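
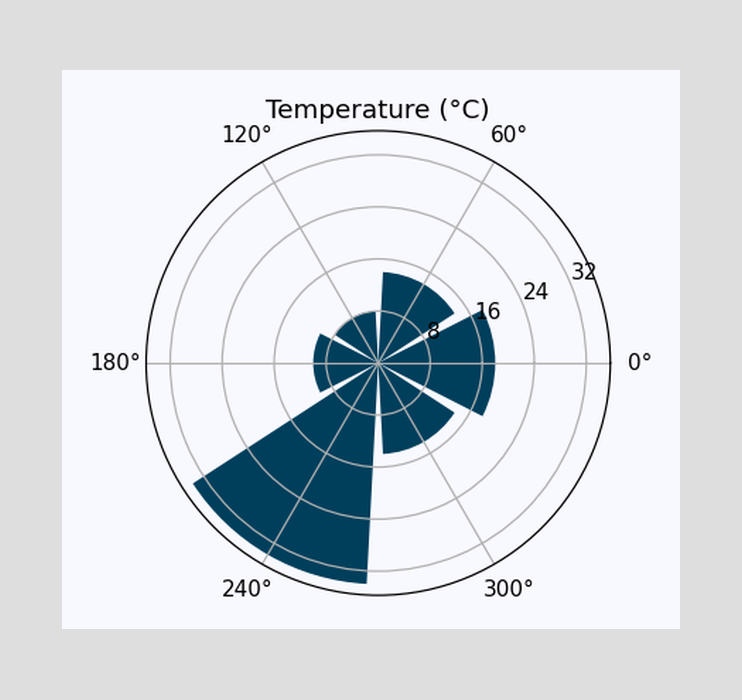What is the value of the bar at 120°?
The bar at 120° reaches 8°C on the radial axis.

8°C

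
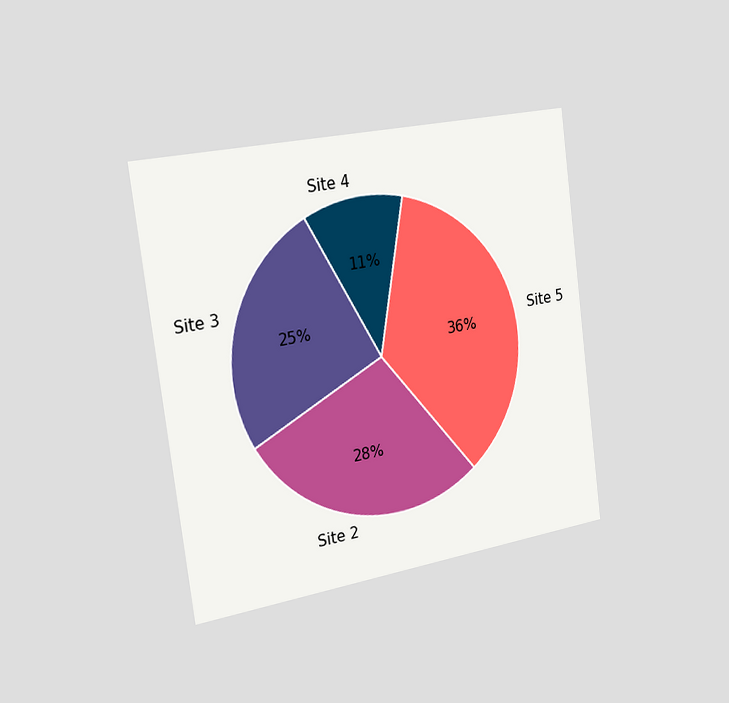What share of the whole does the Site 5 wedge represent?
36%

The chart is tilted about 8° counter-clockwise and viewed slightly from the left. The Site 5 slice takes up 36% of the pie.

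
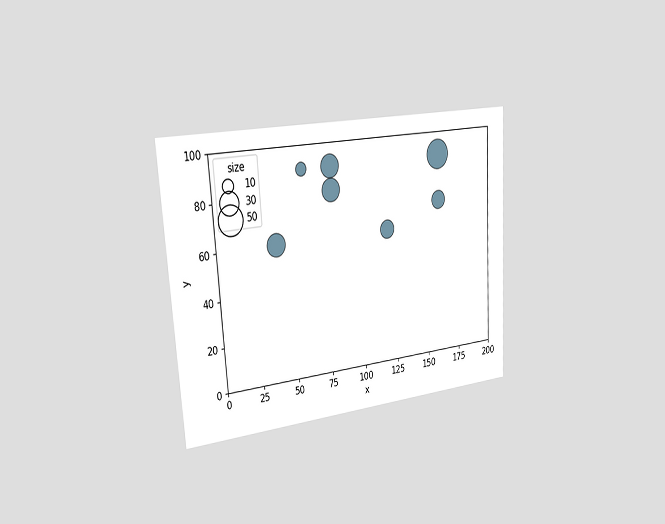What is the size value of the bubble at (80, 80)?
30

The chart is tilted about 4° counter-clockwise and viewed slightly from the left. Matching the bubble at (80, 80) against the size legend gives 30.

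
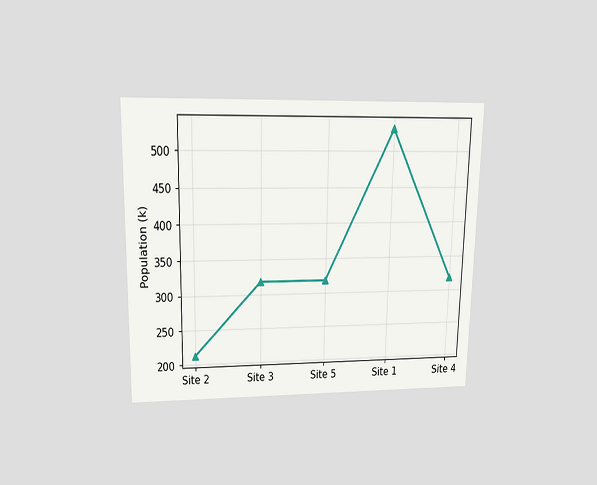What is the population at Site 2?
212k

The chart is viewed slightly from above. At Site 2, the line is at 212k.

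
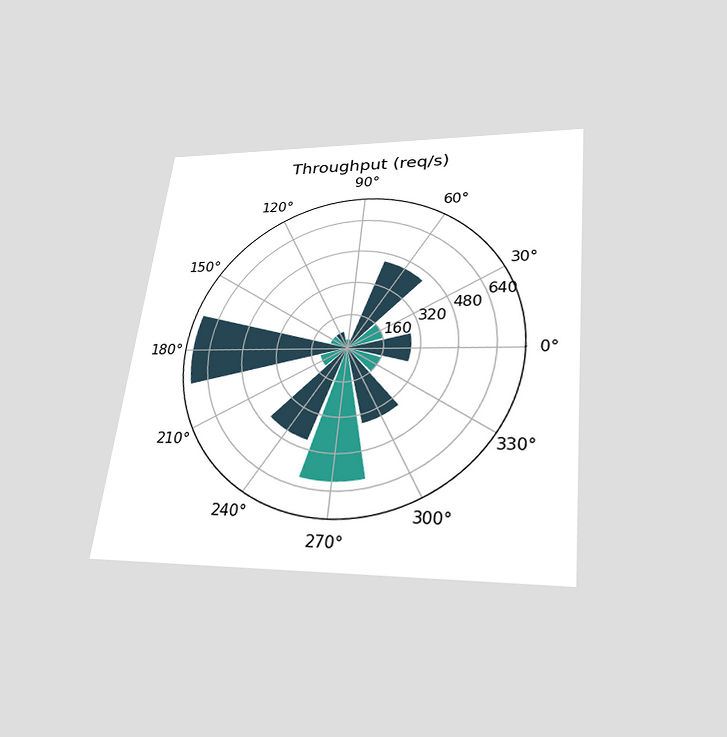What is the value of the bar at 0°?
280req/s

The chart is tilted about 6° clockwise and viewed slightly from below. The bar at 0° reaches 280req/s on the radial axis.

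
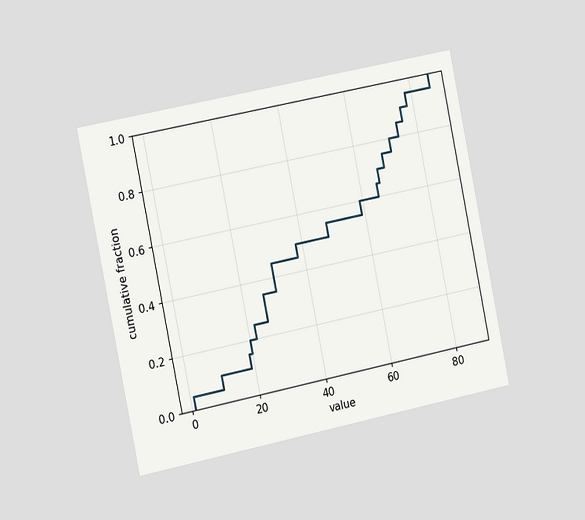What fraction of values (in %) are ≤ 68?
75%

The chart is tilted about 11° counter-clockwise and viewed slightly from the left. At x=68 the ECDF step is at 75%.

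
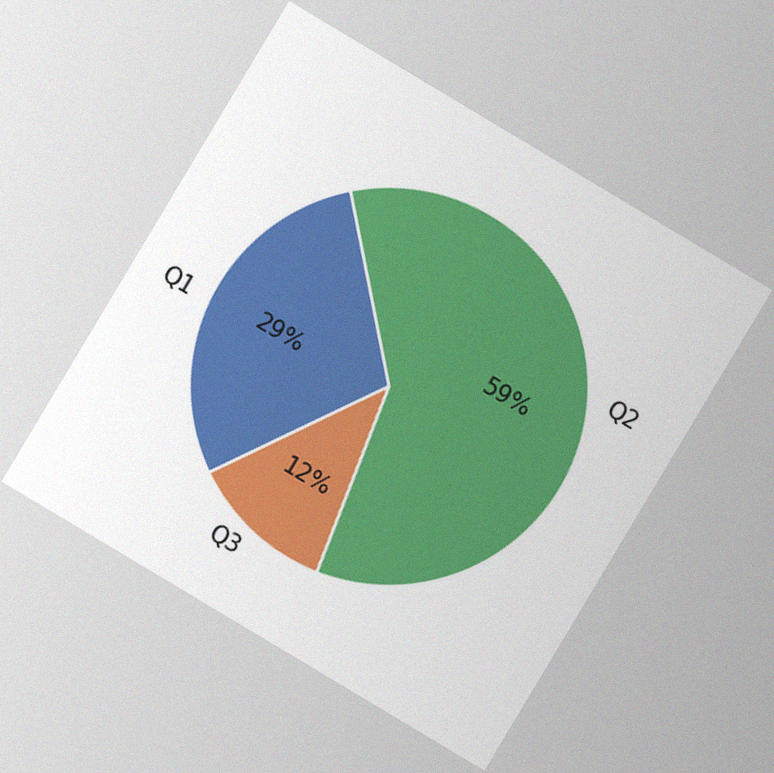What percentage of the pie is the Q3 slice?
The chart is tilted about 31° clockwise, with some photo noise. The Q3 slice takes up 12% of the pie.

12%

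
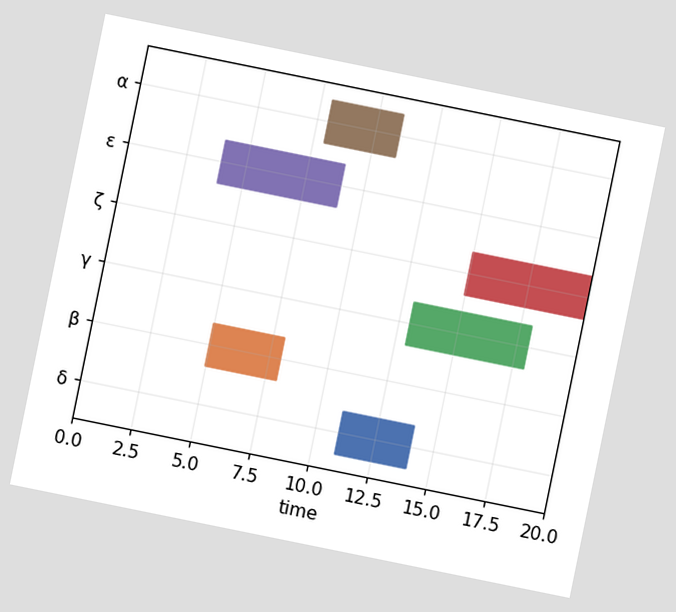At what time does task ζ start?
The chart is tilted about 11° clockwise. The ζ bar begins at t=15.

15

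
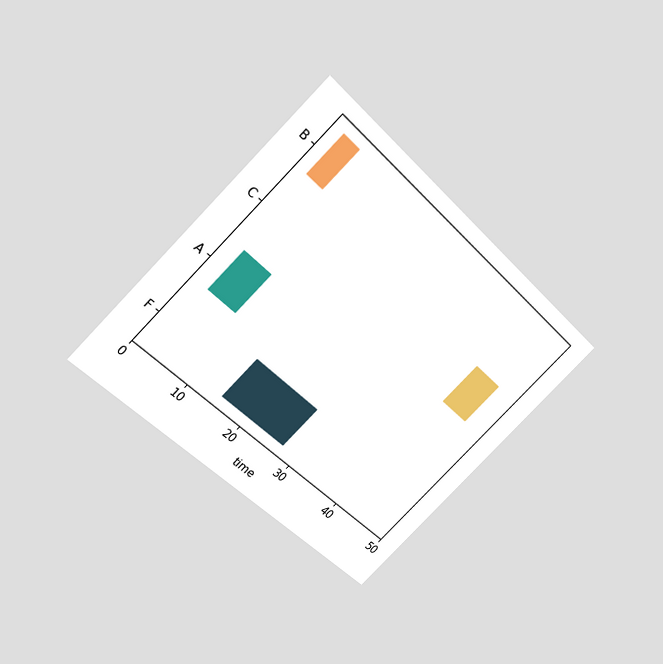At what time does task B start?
2

The chart is tilted about 45° clockwise and viewed slightly from above. The B bar begins at t=2.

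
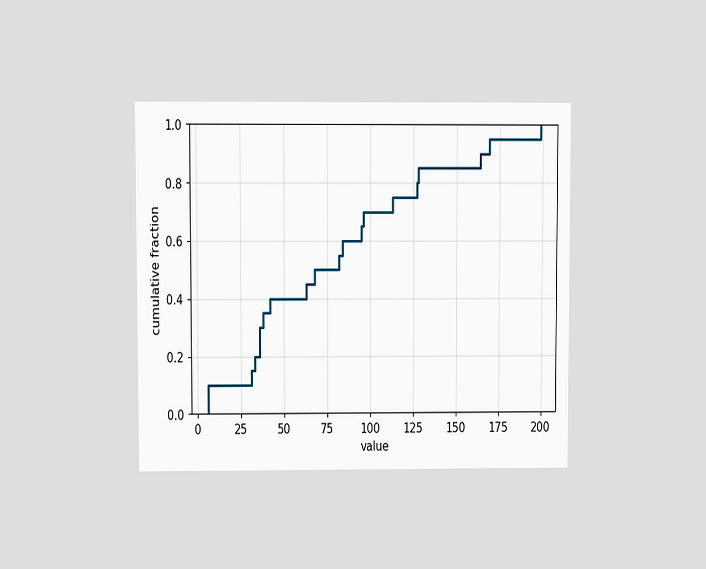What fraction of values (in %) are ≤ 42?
40%

The chart is viewed at a slight angle. At x=42 the ECDF step is at 40%.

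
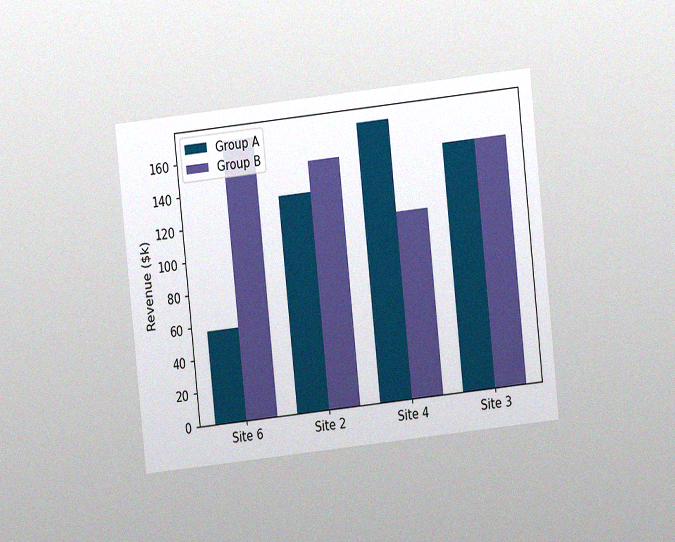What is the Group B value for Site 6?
$171k

The chart is tilted about 6° counter-clockwise and viewed at a slight angle, with some photo noise. The Group B bar at Site 6 reaches $171k on the y-axis.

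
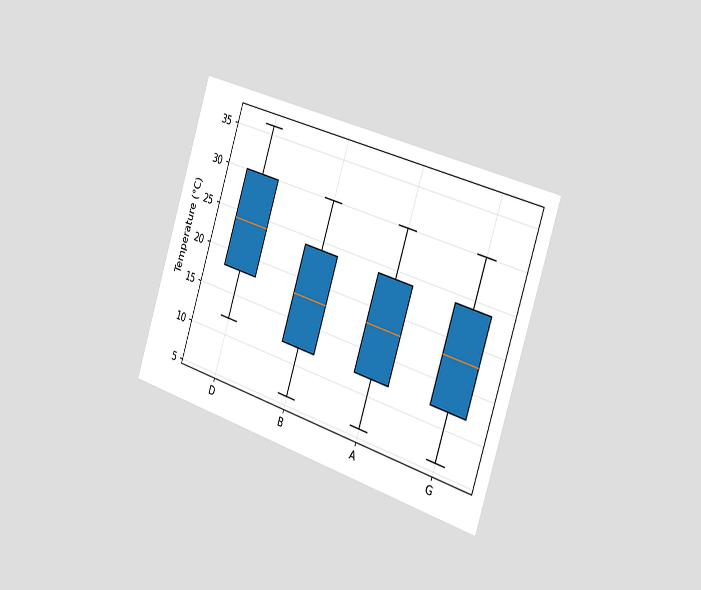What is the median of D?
The chart is tilted about 18° clockwise and viewed slightly from the right. The median line in the D box sits at 24°C.

24°C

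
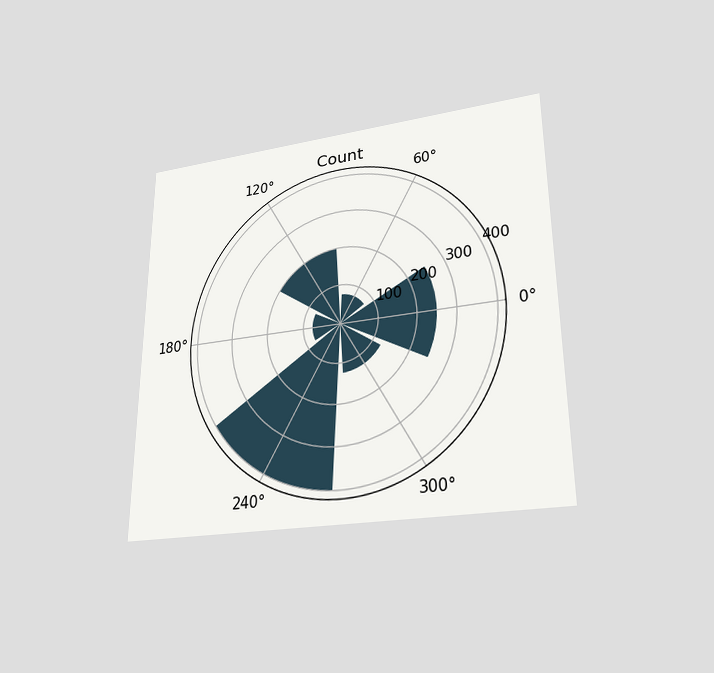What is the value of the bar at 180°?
The chart is viewed slightly from below. The bar at 180° reaches 75 on the radial axis.

75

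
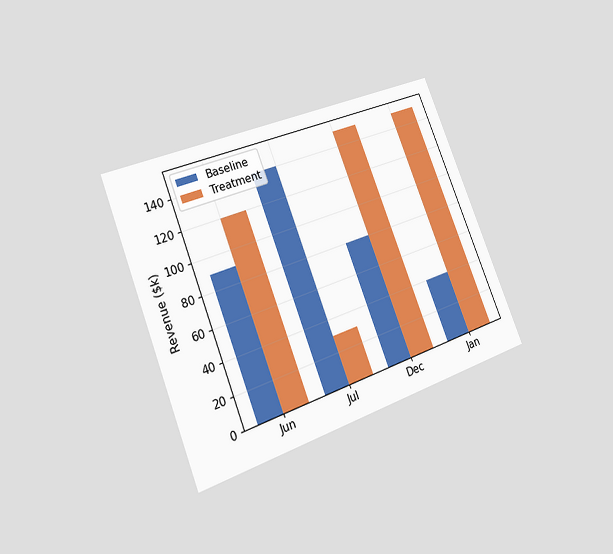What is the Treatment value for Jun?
$120k

The chart is tilted about 21° counter-clockwise and viewed at a slight angle. The Treatment bar at Jun reaches $120k on the y-axis.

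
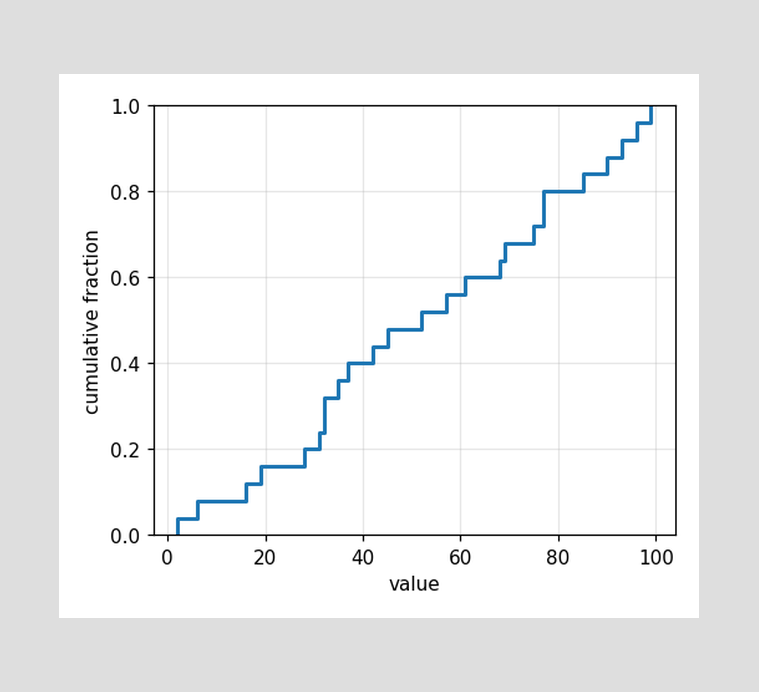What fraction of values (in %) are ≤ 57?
56%

At x=57 the ECDF step is at 56%.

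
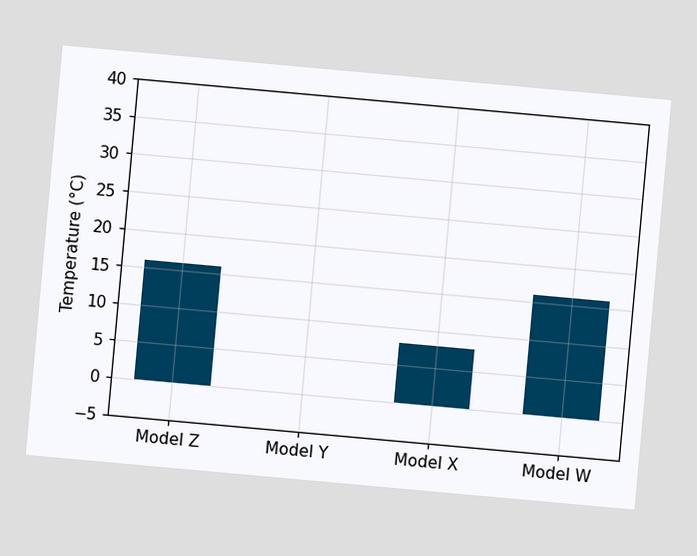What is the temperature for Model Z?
The chart is tilted about 5° clockwise. Reading along the chart's y-axis, the Model Z bar reaches 16°C.

16°C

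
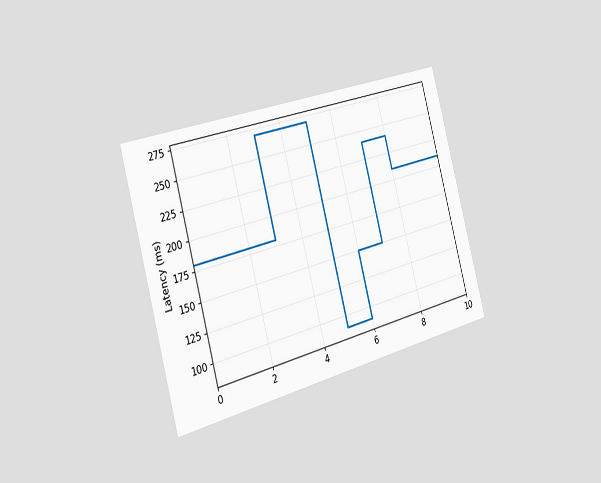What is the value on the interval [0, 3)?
The chart is tilted about 15° counter-clockwise and viewed slightly from the left. On [0, 3) the step sits at 180ms.

180ms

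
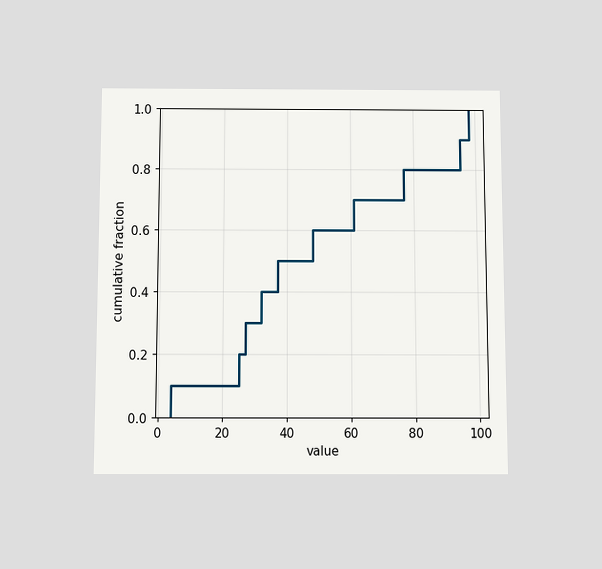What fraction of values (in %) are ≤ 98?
100%

The chart is viewed slightly from below. At x=98 the ECDF step is at 100%.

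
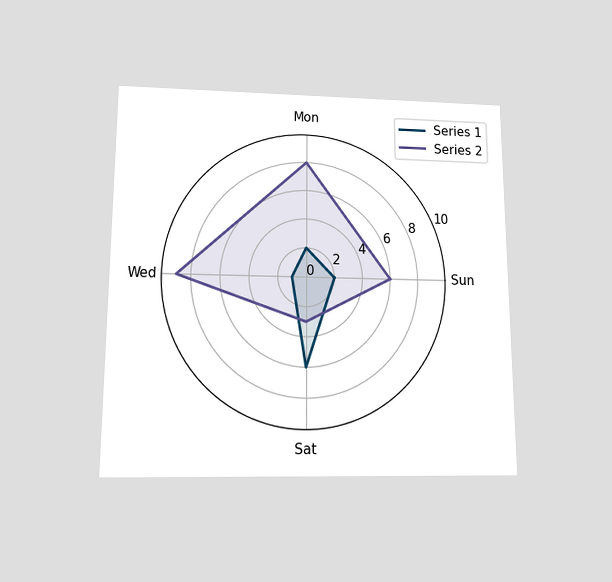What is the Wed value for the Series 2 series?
The chart is viewed slightly from below. On the Wed axis, Series 2 reaches 9.

9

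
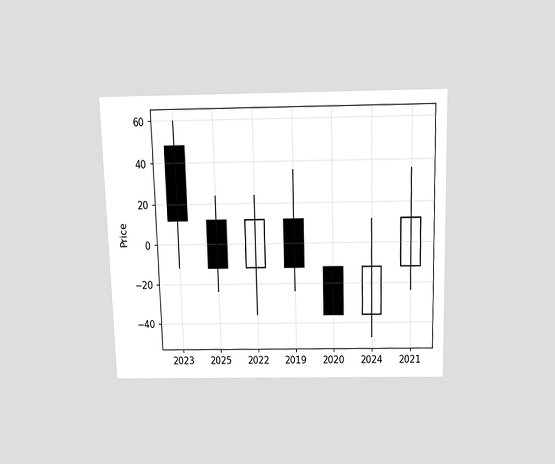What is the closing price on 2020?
The chart is viewed slightly from above. The 2020 candle closes at -36.

-36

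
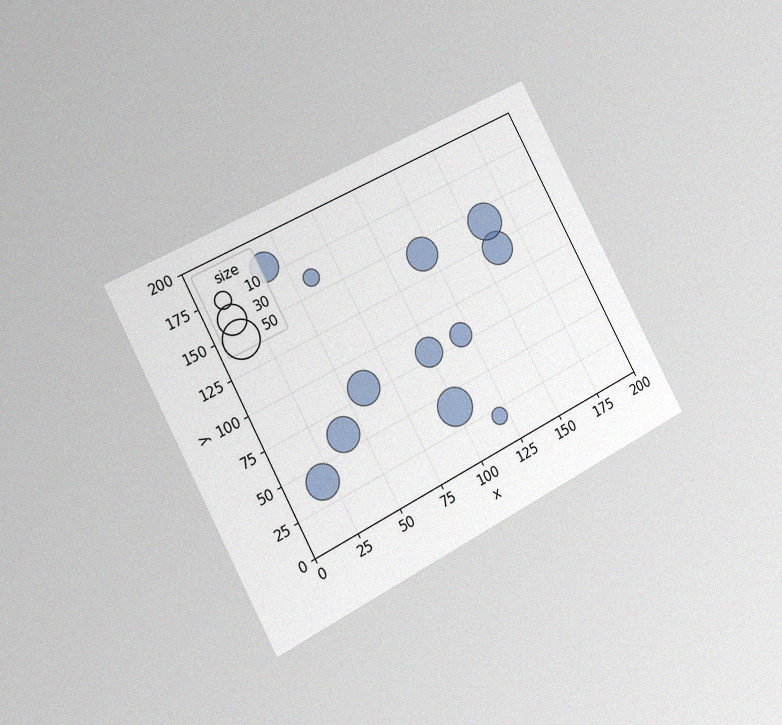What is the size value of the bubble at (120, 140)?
The chart is tilted about 28° counter-clockwise and viewed slightly from the left, with some photo noise. Matching the bubble at (120, 140) against the size legend gives 40.

40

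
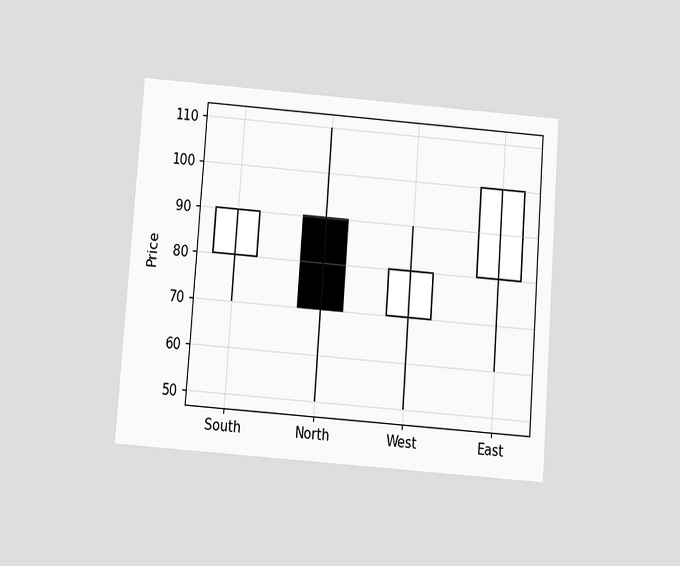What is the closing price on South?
90

The chart is tilted about 4° clockwise and viewed slightly from below. The South candle closes at 90.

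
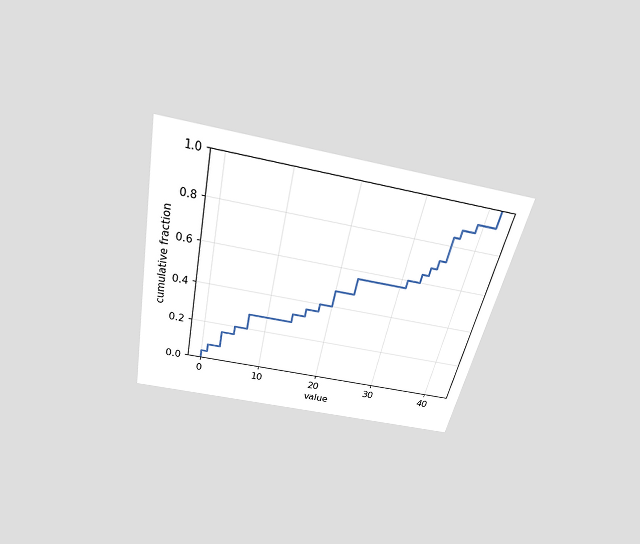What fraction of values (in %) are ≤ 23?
The chart is tilted about 12° clockwise and viewed slightly from above. At x=23 the ECDF step is at 56%.

56%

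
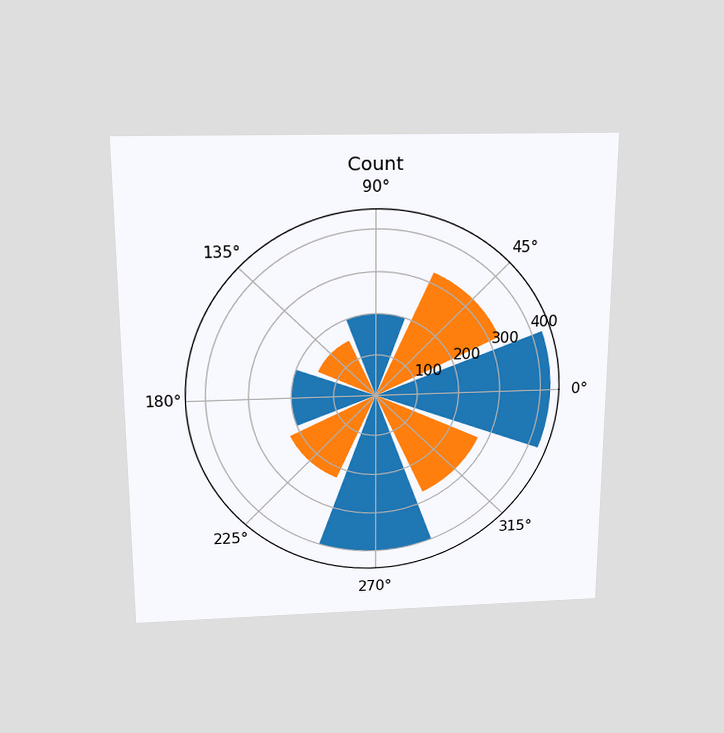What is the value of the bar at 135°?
150

The chart is viewed slightly from above. The bar at 135° reaches 150 on the radial axis.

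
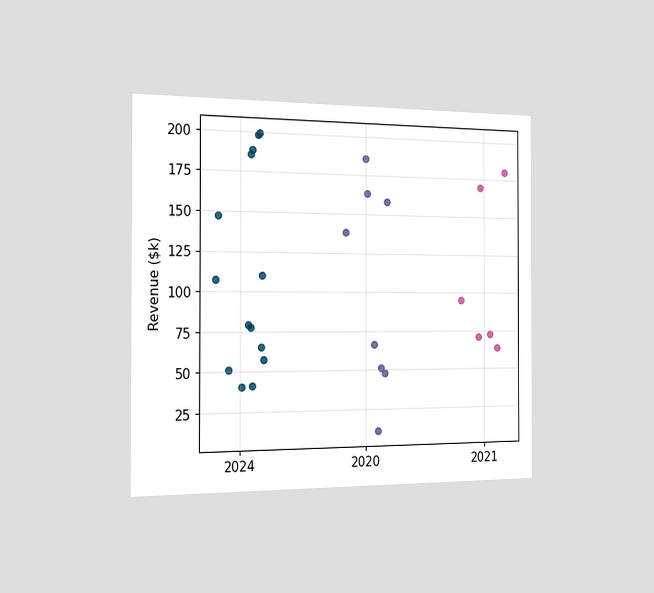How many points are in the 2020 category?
The chart is viewed slightly from the left. Counting the markers in the 2020 column gives 8.

8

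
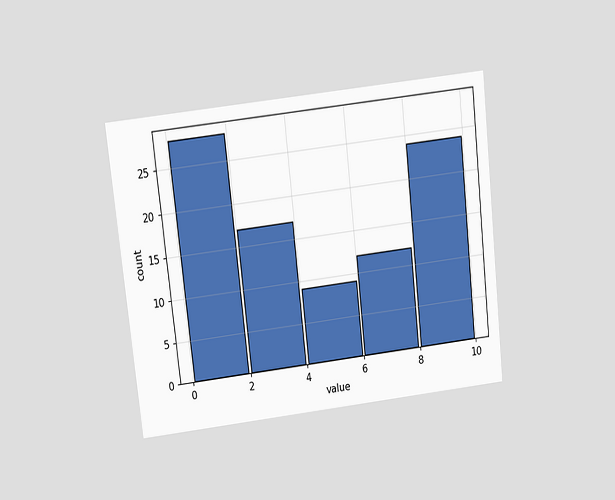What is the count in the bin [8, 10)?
24

The chart is tilted about 6° counter-clockwise and viewed slightly from above. The [8, 10) bin has height 24.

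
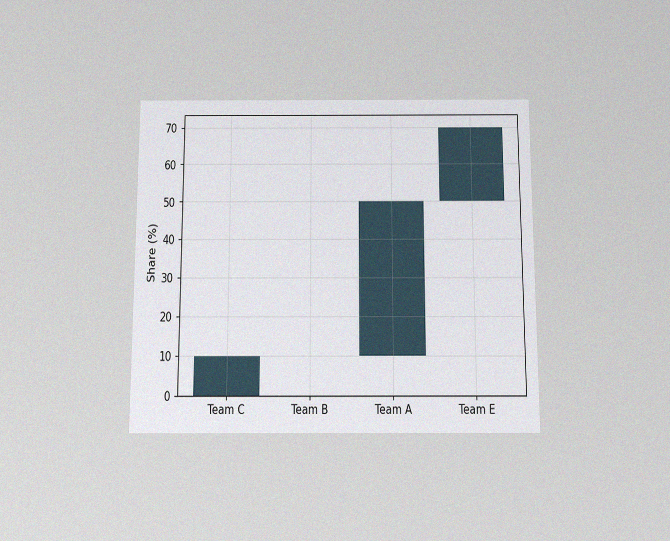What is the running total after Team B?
10%

The chart is viewed slightly from below, with some photo noise. After Team B the running total reaches 10%.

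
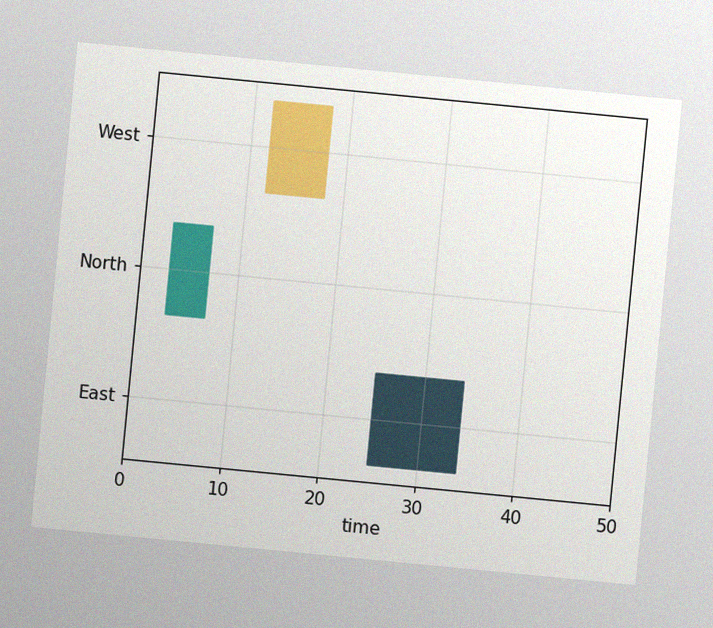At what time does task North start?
3

The chart is tilted about 6° clockwise, with some photo noise. The North bar begins at t=3.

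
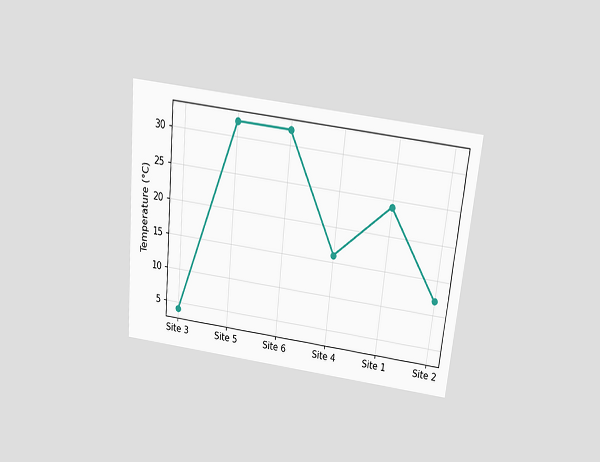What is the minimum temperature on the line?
4°C

The chart is tilted about 6° clockwise and viewed slightly from above. The lowest point is at Site 3, and reading across to the y-axis gives 4°C.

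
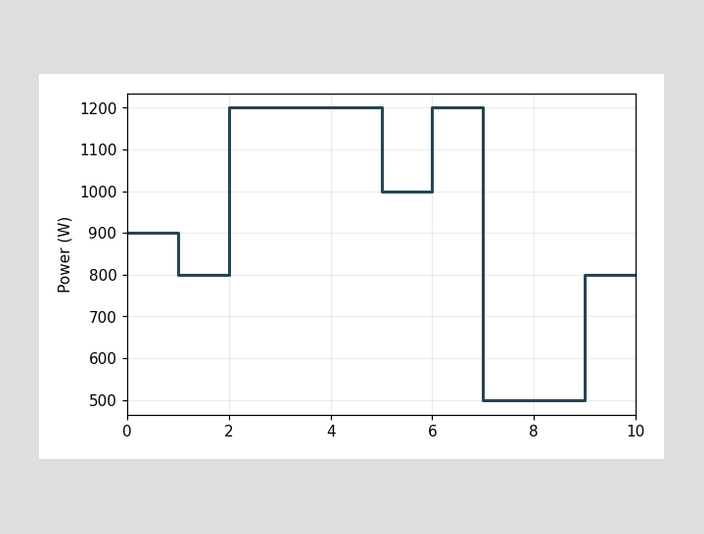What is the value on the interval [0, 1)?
900W

On [0, 1) the step sits at 900W.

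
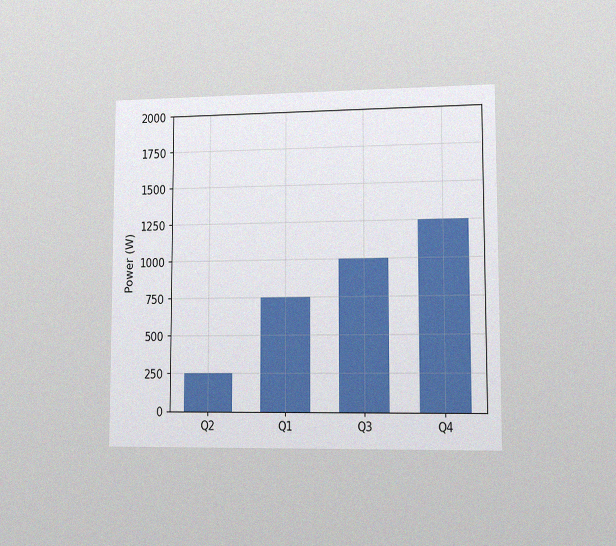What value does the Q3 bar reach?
The chart is viewed slightly from the right, with some photo noise. Reading along the chart's y-axis, the Q3 bar reaches 1000W.

1000W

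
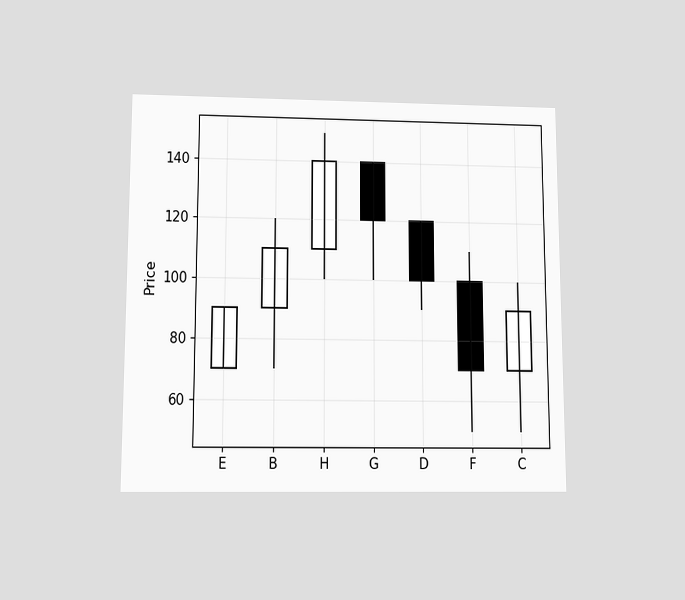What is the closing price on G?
120

The chart is viewed slightly from below. The G candle closes at 120.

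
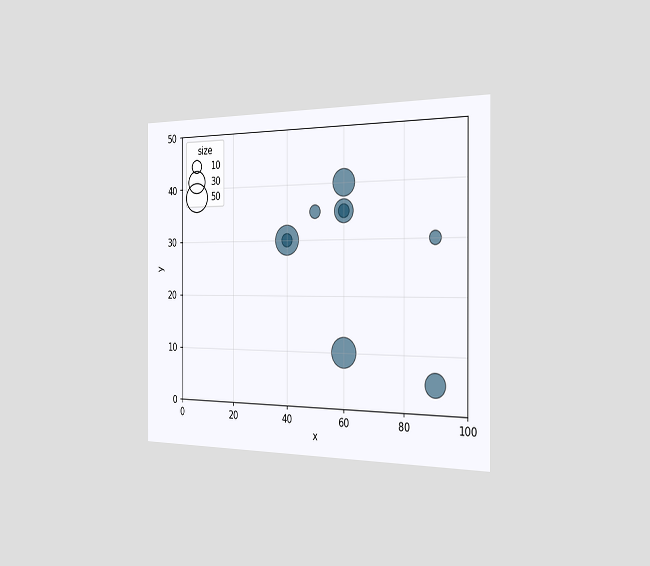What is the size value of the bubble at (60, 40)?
The chart is viewed slightly from the right. Matching the bubble at (60, 40) against the size legend gives 40.

40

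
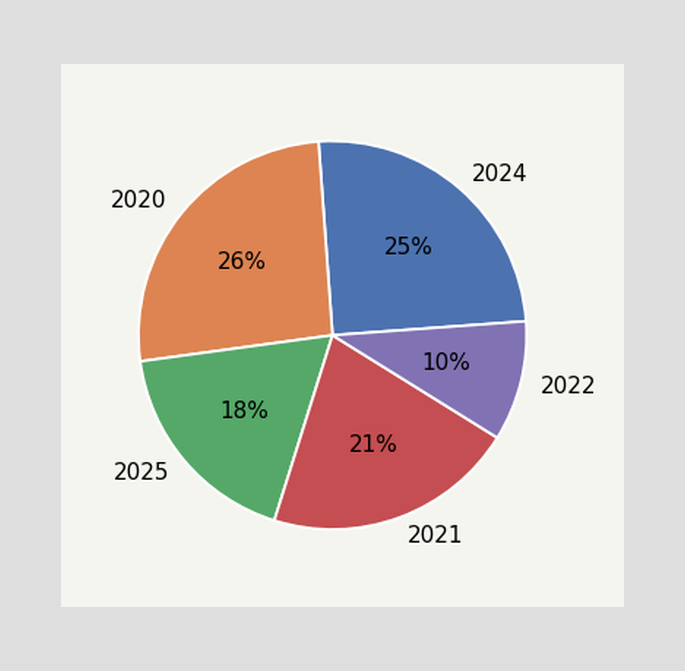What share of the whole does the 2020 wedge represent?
26%

The 2020 slice takes up 26% of the pie.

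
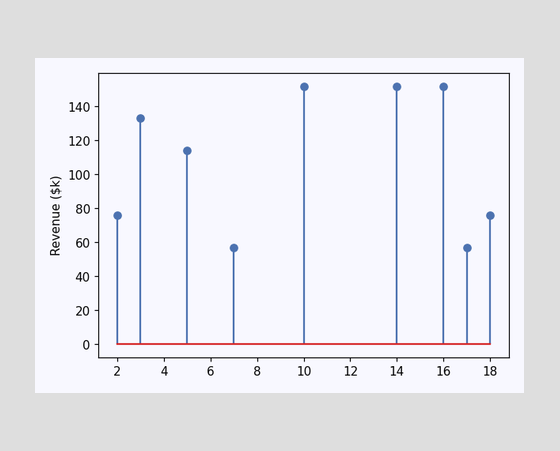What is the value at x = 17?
$57k

The stem at x=17 reaches $57k.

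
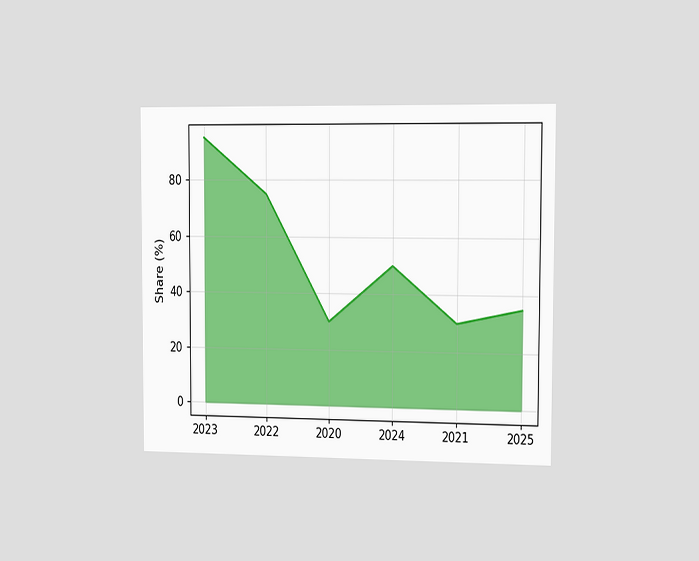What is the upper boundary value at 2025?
35%

The chart is viewed slightly from the right. At 2025 the upper boundary is at 35%.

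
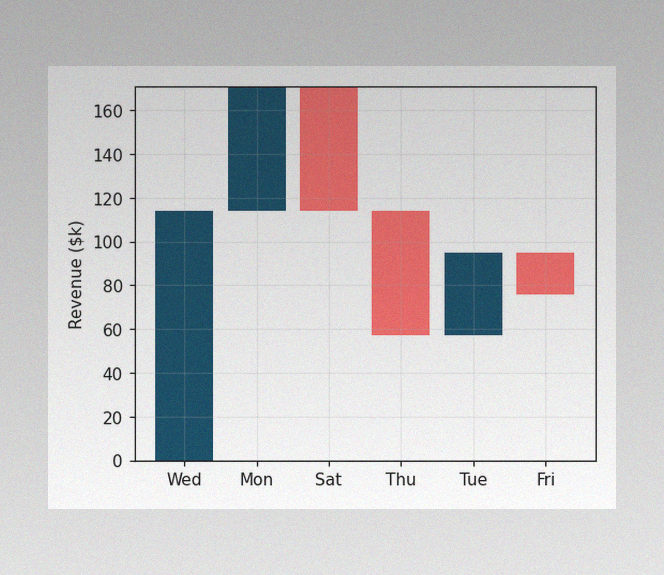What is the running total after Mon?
The image has some photo noise and uneven lighting. After Mon the running total reaches $171k.

$171k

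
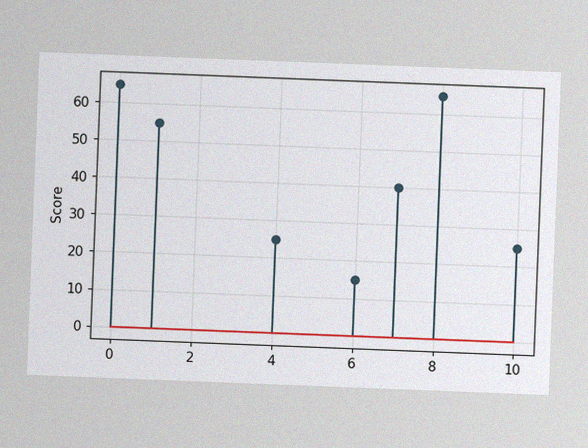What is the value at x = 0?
The chart is tilted about 2° clockwise, with some photo noise. The stem at x=0 reaches 65.

65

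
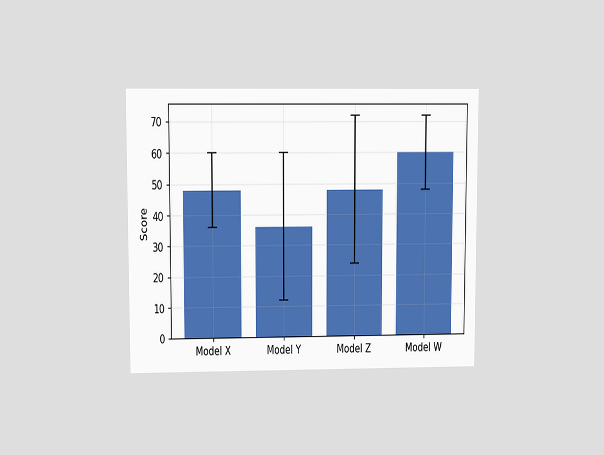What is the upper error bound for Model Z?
The chart is viewed at a slight angle. The Model Z bar's upper whisker reaches 72.

72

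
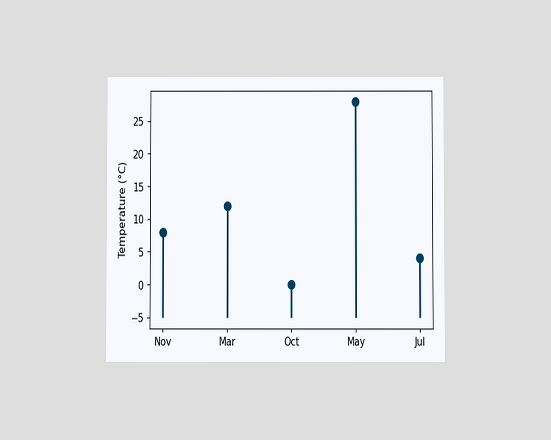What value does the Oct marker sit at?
The chart is viewed at a slight angle. The Oct marker sits at 0°C.

0°C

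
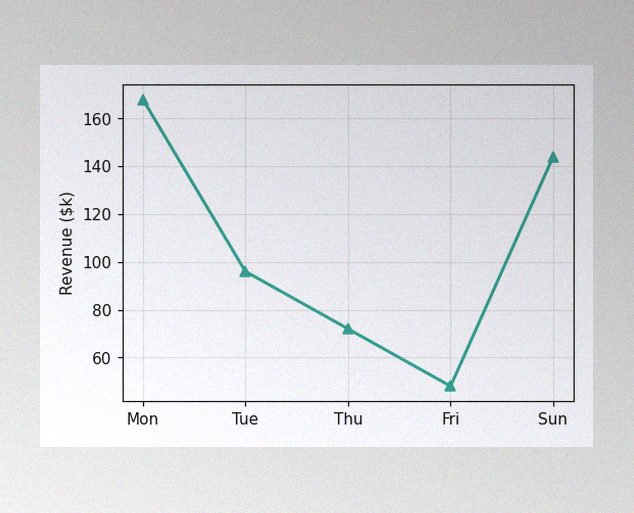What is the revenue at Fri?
The image has some photo noise and uneven lighting. At Fri, the line is at $48k.

$48k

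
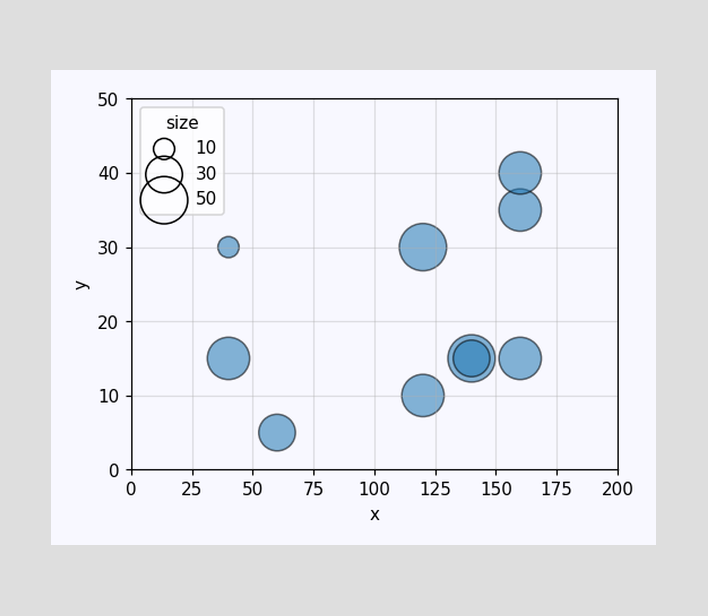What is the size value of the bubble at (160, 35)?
Matching the bubble at (160, 35) against the size legend gives 40.

40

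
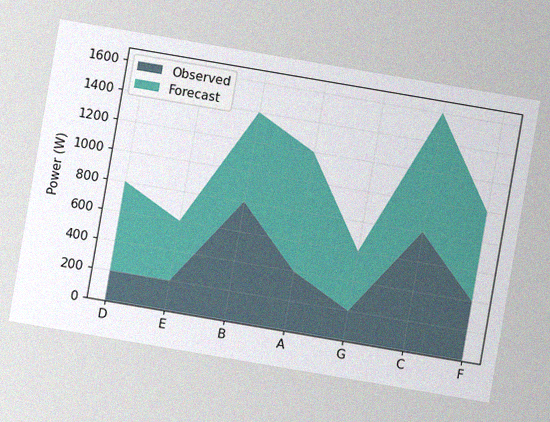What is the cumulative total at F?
1000W

The chart is tilted about 10° clockwise, with some photo noise. The stacked total at F reaches 1000W.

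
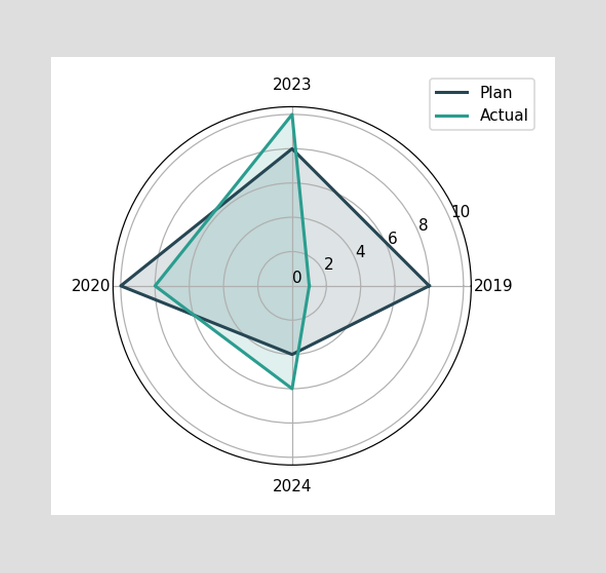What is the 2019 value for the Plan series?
8

On the 2019 axis, Plan reaches 8.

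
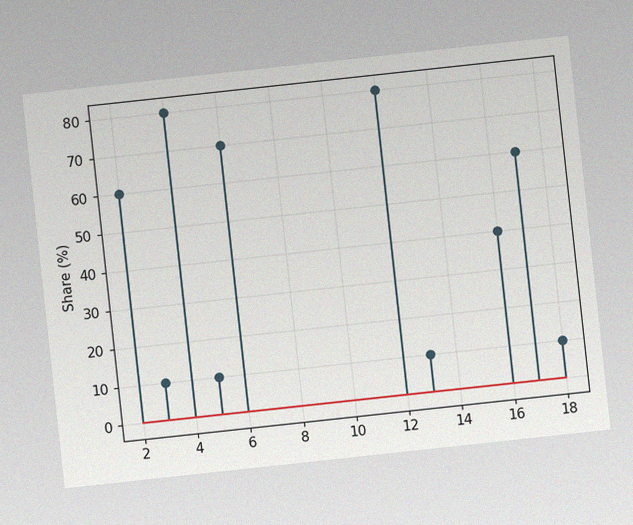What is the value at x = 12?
The chart is tilted about 6° counter-clockwise, with some photo noise. The stem at x=12 reaches 80%.

80%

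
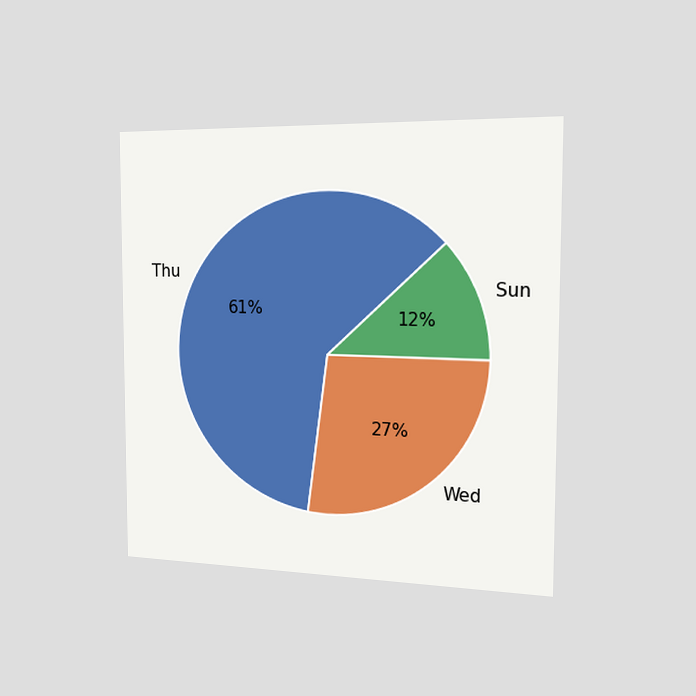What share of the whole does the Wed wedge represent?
The chart is viewed slightly from the right. The Wed slice takes up 27% of the pie.

27%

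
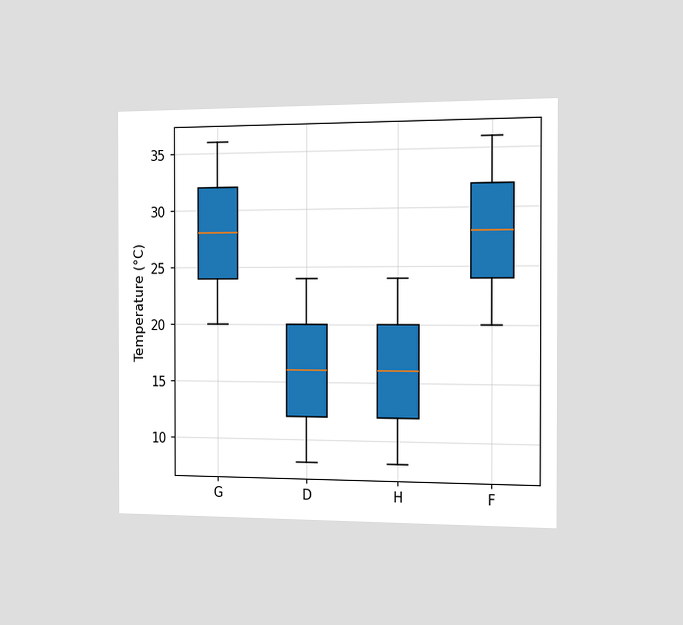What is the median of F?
28°C

The chart is viewed slightly from the right. The median line in the F box sits at 28°C.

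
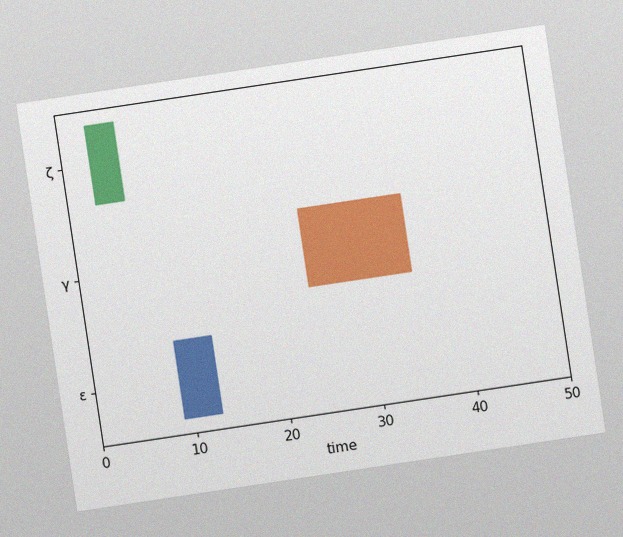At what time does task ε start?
9

The chart is tilted about 9° counter-clockwise, with some photo noise. The ε bar begins at t=9.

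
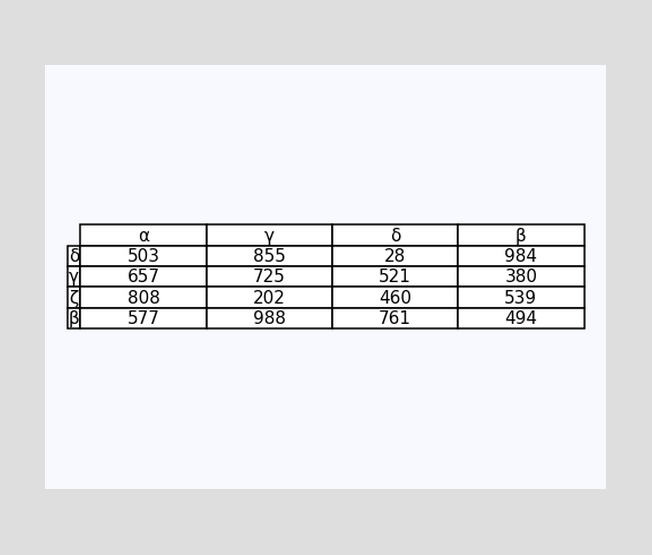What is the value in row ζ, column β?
The (ζ, β) cell reads 539.

539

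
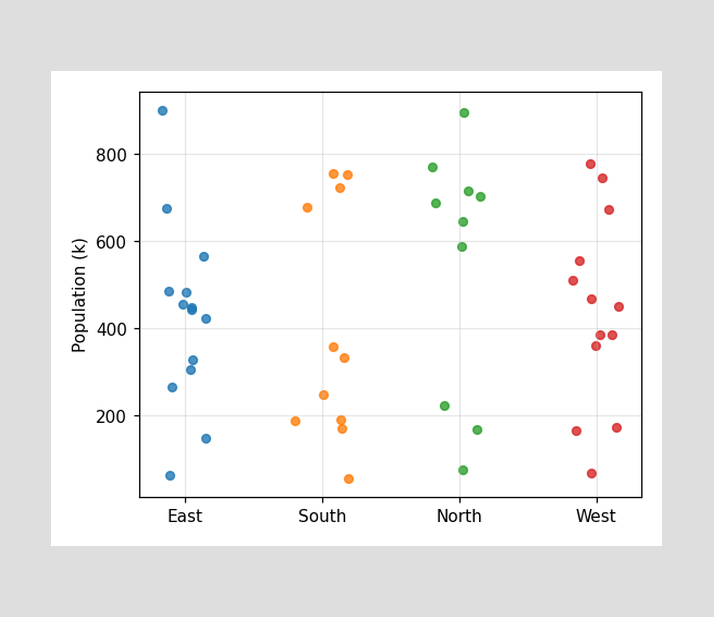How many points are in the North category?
Counting the markers in the North column gives 10.

10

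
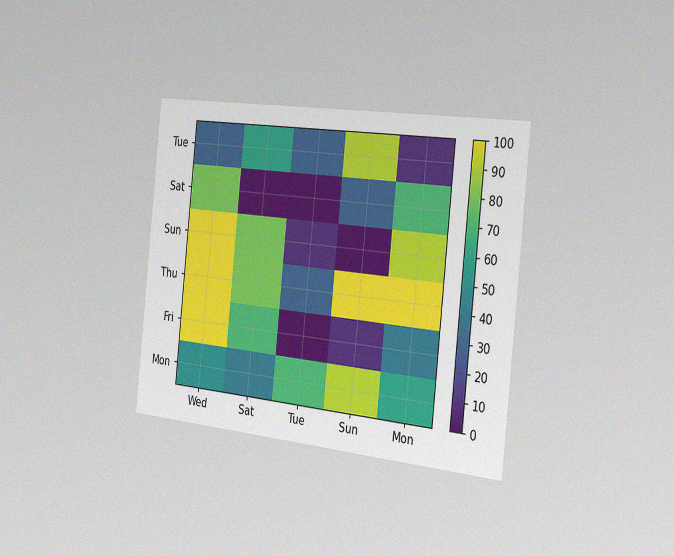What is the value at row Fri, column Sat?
70

The chart is tilted about 6° clockwise and viewed slightly from the right, with some photo noise. Matching cell (Fri, Sat) against the colorbar gives 70.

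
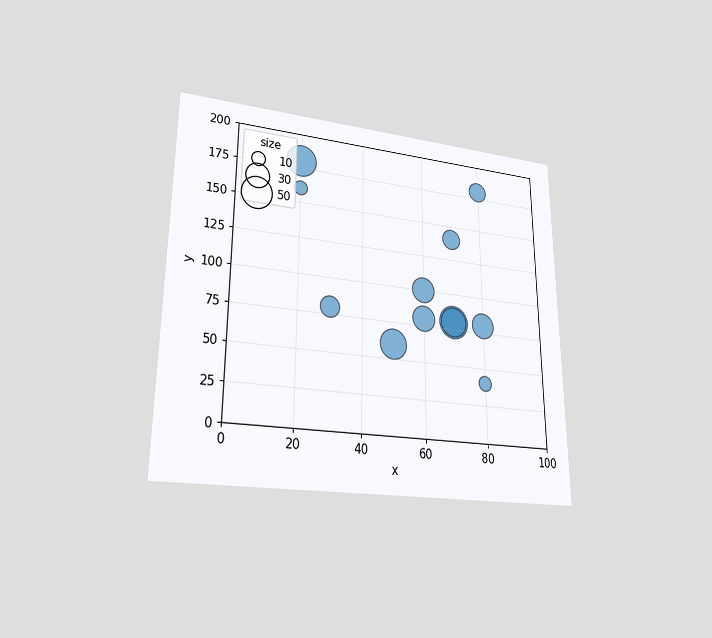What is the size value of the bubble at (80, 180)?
20

The chart is viewed at a slight angle. Matching the bubble at (80, 180) against the size legend gives 20.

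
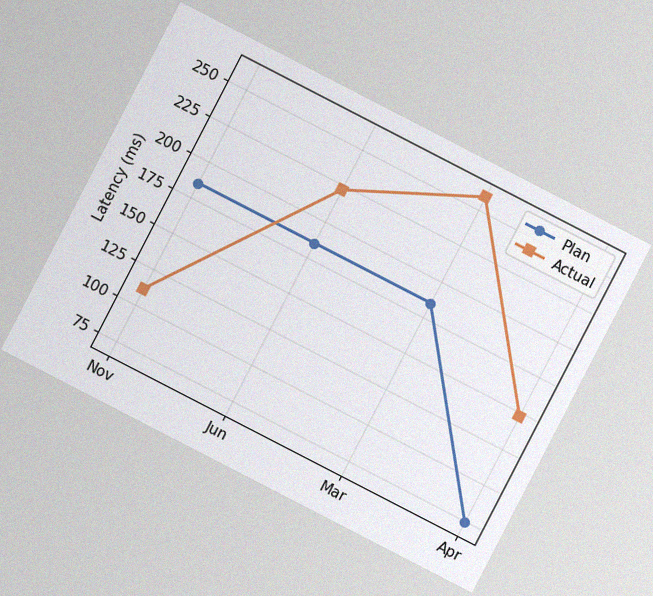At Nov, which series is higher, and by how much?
Plan, by 74ms

The chart is tilted about 27° clockwise, with some photo noise. At Nov, Plan sits above the other line by 74ms.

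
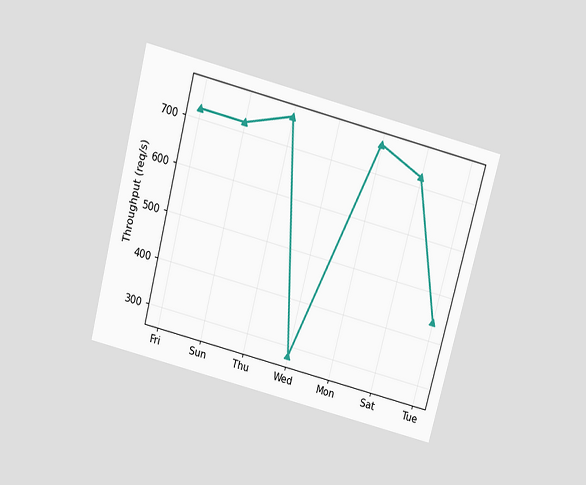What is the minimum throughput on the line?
The chart is tilted about 14° clockwise and viewed slightly from above. The lowest point is at Wed, and reading across to the y-axis gives 280req/s.

280req/s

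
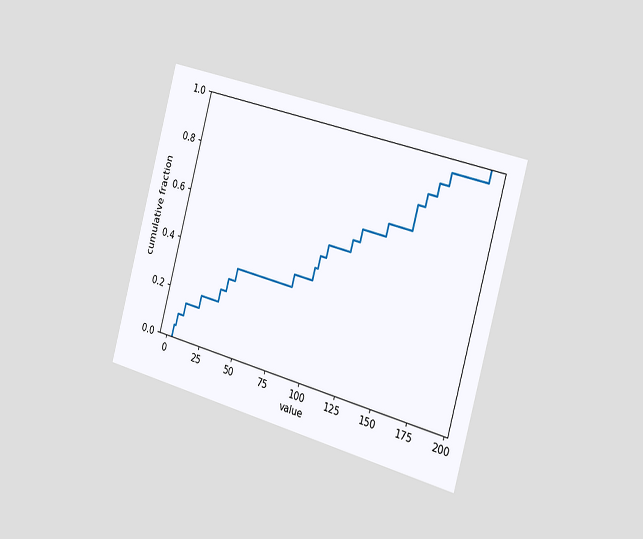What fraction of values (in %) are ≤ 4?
The chart is tilted about 15° clockwise and viewed slightly from the right. At x=4 the ECDF step is at 5%.

5%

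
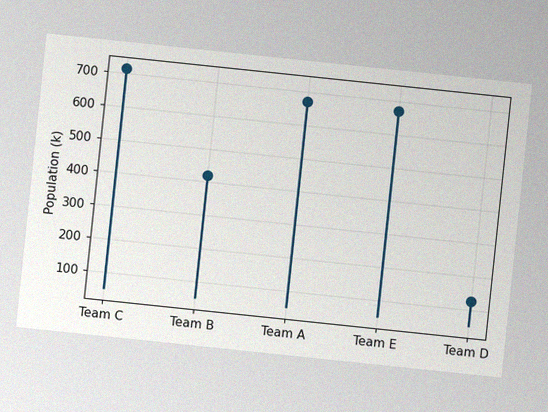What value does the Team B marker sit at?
The chart is tilted about 6° clockwise, with some photo noise. The Team B marker sits at 420k.

420k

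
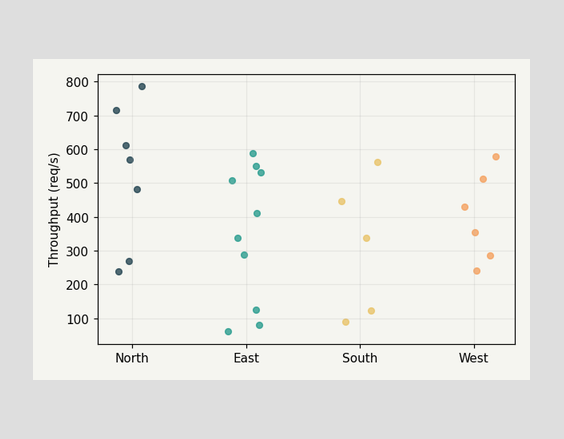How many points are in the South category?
5

Counting the markers in the South column gives 5.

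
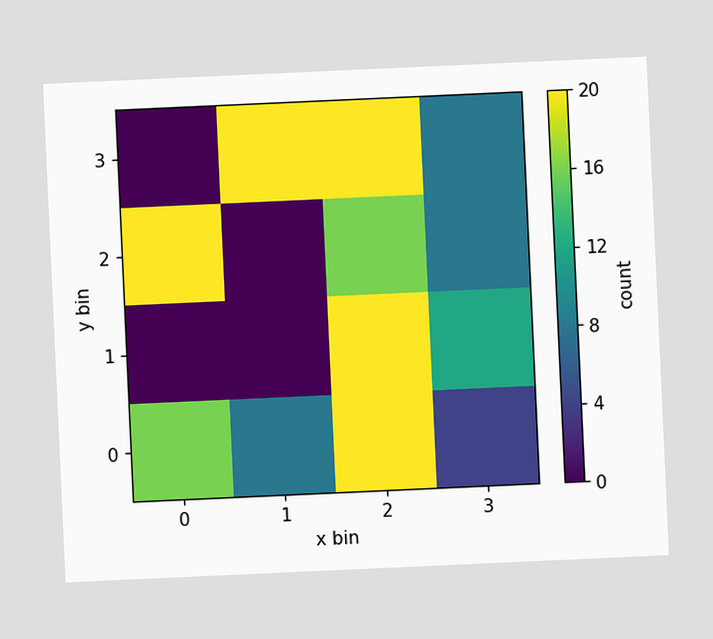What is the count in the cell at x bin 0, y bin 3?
The chart is tilted about 3° counter-clockwise. Matching the cell (0, 3) against the colorbar gives 0.

0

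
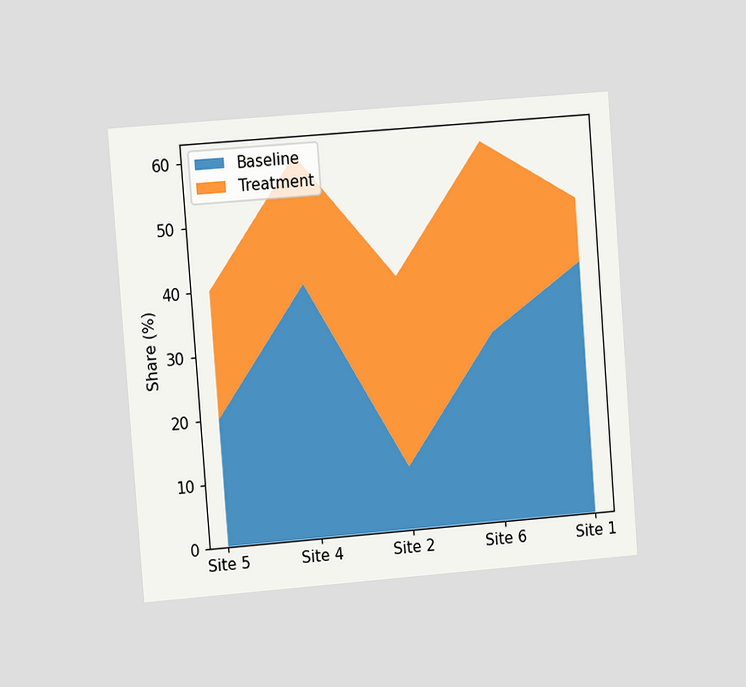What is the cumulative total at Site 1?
The chart is tilted about 4° counter-clockwise and viewed at a slight angle. The stacked total at Site 1 reaches 50%.

50%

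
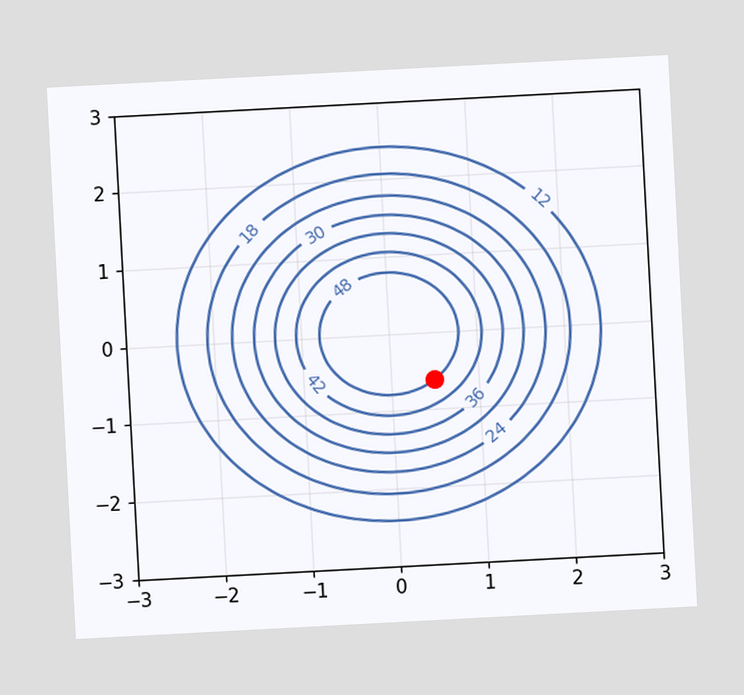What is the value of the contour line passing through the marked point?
The chart is tilted about 3° counter-clockwise. The marked point sits on the contour labelled 48.

48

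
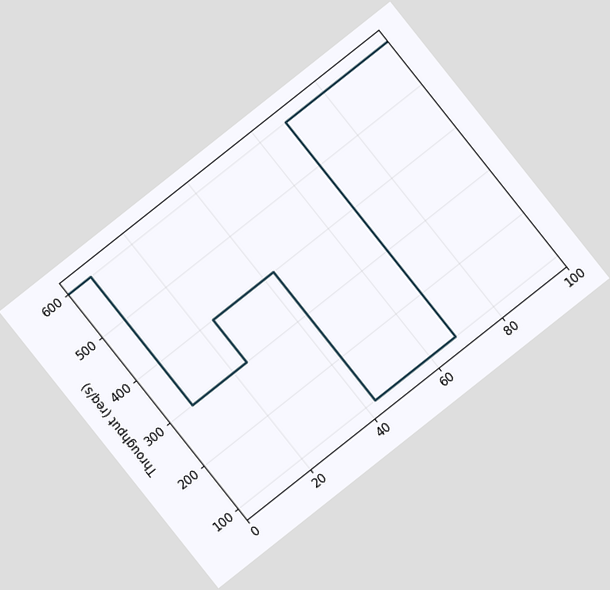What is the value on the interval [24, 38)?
The chart is tilted about 38° counter-clockwise. On [24, 38) the step sits at 400req/s.

400req/s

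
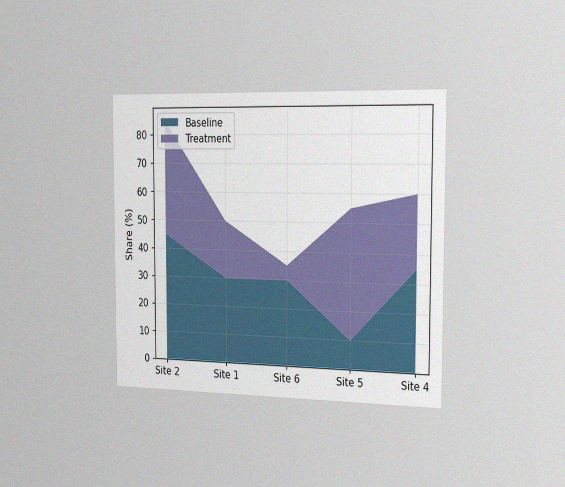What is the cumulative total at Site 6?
The chart is viewed slightly from the right, with some photo noise. The stacked total at Site 6 reaches 35%.

35%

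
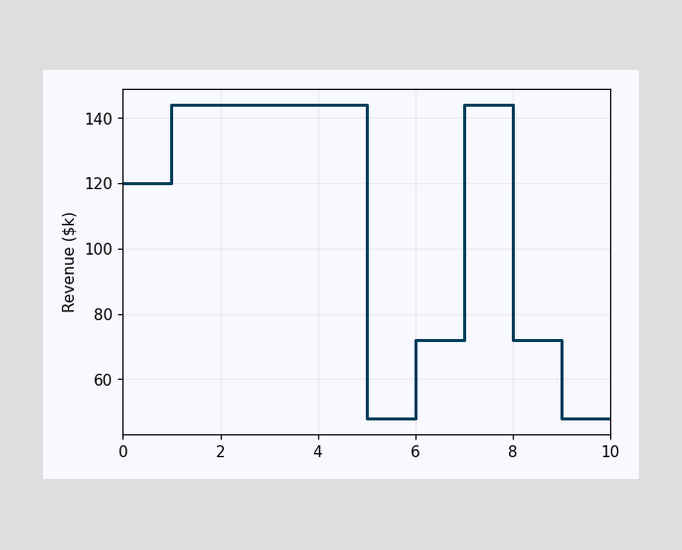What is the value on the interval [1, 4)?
On [1, 4) the step sits at $144k.

$144k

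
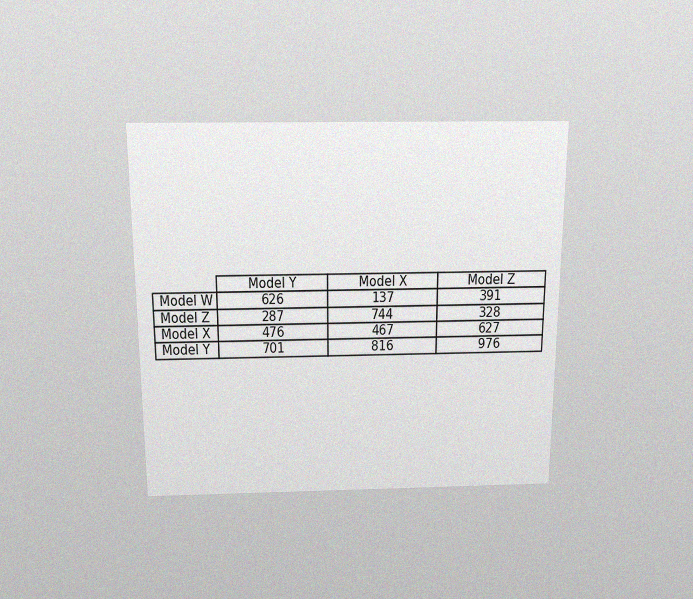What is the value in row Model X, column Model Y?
The chart is viewed slightly from above, with some photo noise. The (Model X, Model Y) cell reads 476.

476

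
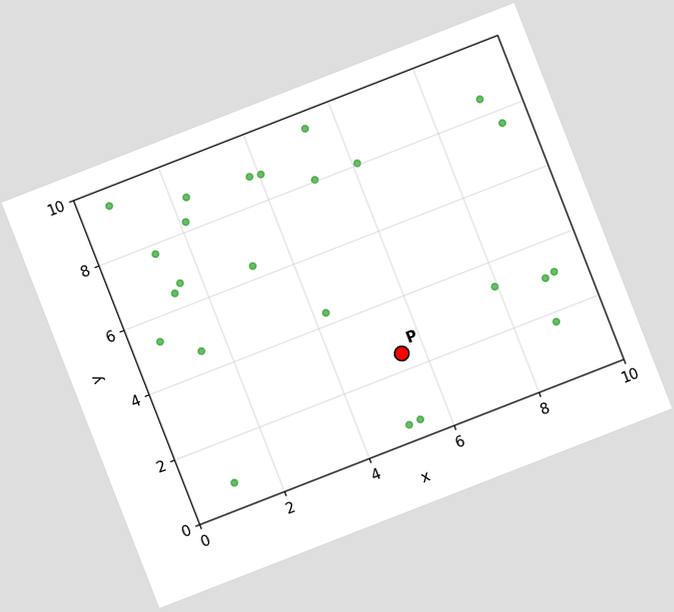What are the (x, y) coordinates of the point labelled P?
(5.5, 2.5)

The chart is tilted about 21° counter-clockwise. Following the gridlines from P to each axis, P sits at (5.5, 2.5).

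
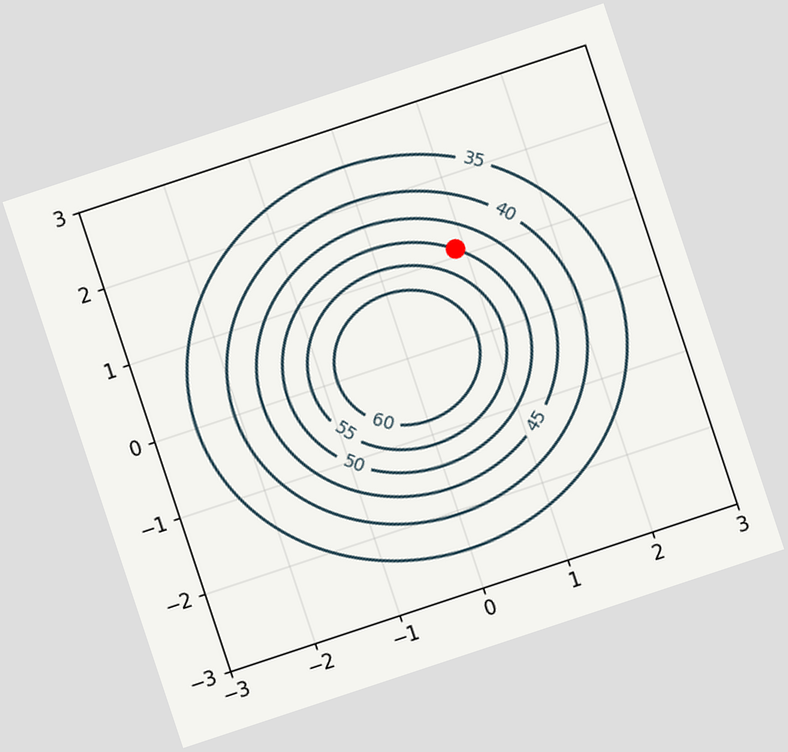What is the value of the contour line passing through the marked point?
The chart is tilted about 18° counter-clockwise. The marked point sits on the contour labelled 50.

50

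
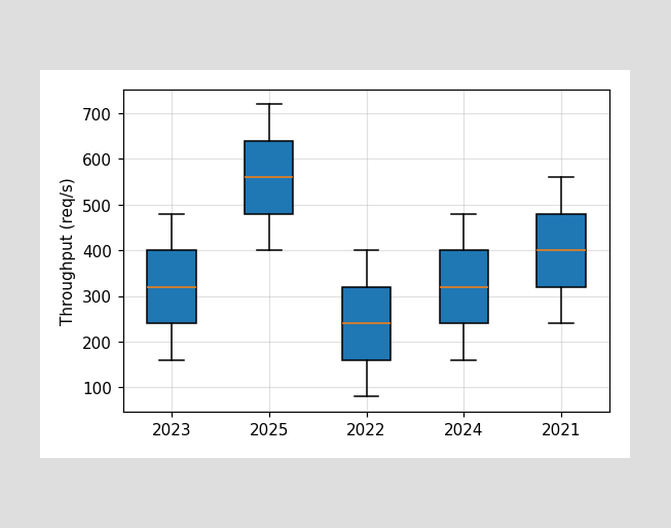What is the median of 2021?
The median line in the 2021 box sits at 400req/s.

400req/s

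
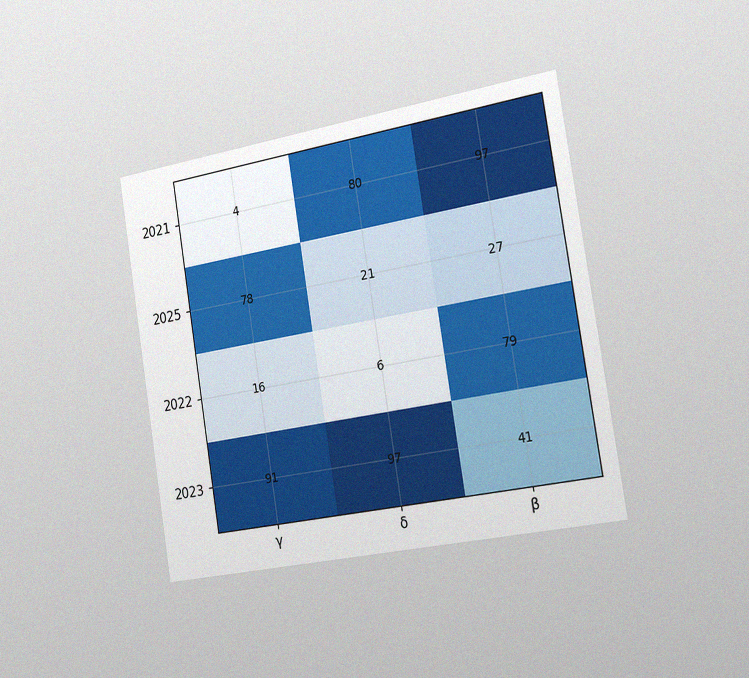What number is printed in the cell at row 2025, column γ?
The chart is tilted about 9° counter-clockwise and viewed slightly from the right, with some photo noise. The (2025, γ) cell reads 78.

78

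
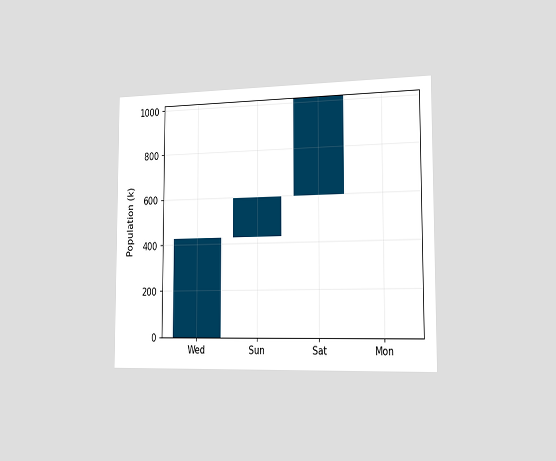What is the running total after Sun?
595k

The chart is viewed slightly from the right. After Sun the running total reaches 595k.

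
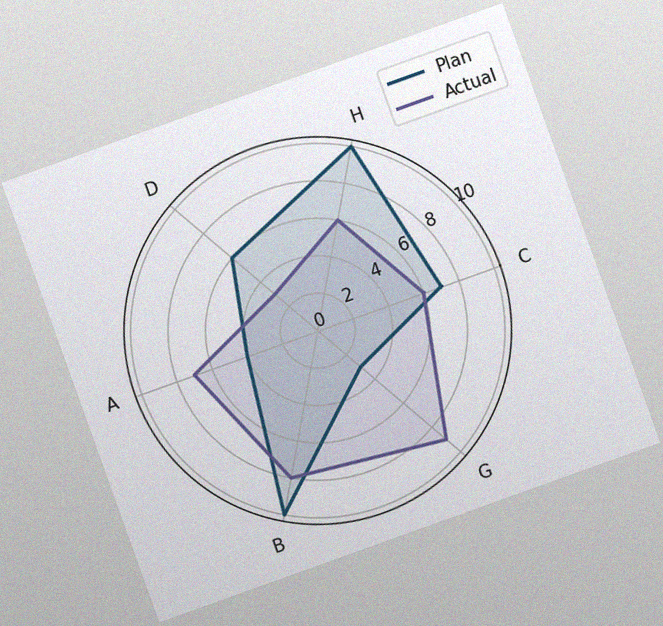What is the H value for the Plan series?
10

The chart is tilted about 20° counter-clockwise, with some photo noise. On the H axis, Plan reaches 10.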